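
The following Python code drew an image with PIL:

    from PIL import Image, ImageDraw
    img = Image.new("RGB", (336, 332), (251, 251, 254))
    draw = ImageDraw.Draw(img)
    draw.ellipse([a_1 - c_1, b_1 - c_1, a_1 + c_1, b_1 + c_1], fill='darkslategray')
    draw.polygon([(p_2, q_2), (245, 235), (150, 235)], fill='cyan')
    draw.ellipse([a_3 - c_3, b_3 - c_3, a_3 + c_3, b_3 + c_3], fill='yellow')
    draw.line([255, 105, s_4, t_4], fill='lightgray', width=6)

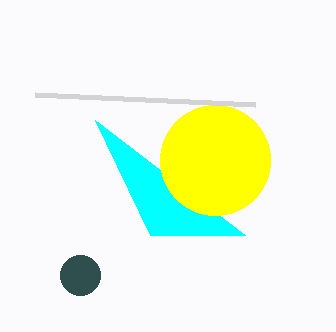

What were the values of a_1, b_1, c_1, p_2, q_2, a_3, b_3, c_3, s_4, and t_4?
a_1 = 80
b_1 = 275
c_1 = 20
p_2 = 95
q_2 = 120
a_3 = 215
b_3 = 160
c_3 = 55
s_4 = 35
t_4 = 95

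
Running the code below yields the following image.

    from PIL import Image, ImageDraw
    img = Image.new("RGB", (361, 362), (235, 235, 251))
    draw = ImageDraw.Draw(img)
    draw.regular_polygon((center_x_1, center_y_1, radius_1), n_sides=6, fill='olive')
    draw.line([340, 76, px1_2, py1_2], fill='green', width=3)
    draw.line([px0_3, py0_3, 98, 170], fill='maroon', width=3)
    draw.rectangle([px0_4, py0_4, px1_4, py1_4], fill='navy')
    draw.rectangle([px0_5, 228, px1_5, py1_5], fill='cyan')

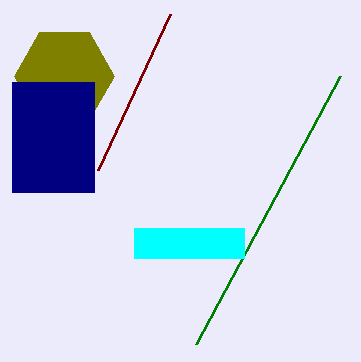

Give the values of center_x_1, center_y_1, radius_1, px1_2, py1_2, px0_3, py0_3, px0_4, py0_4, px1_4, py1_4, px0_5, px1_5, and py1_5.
center_x_1 = 64, center_y_1 = 76, radius_1 = 50, px1_2 = 196, py1_2 = 344, px0_3 = 170, py0_3 = 14, px0_4 = 12, py0_4 = 82, px1_4 = 94, py1_4 = 192, px0_5 = 134, px1_5 = 244, py1_5 = 258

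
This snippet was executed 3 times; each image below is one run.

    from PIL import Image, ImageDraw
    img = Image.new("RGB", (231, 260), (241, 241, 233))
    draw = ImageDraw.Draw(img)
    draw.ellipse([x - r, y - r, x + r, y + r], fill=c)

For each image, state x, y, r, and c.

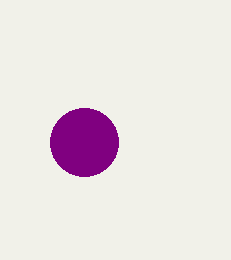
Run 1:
x = 84, y = 142, r = 34, c = 'purple'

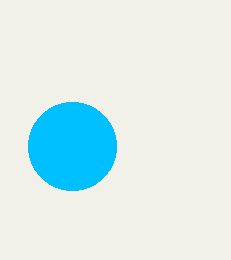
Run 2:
x = 72
y = 146
r = 44
c = 'deepskyblue'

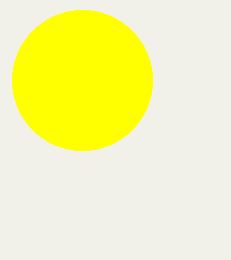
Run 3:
x = 82, y = 80, r = 70, c = 'yellow'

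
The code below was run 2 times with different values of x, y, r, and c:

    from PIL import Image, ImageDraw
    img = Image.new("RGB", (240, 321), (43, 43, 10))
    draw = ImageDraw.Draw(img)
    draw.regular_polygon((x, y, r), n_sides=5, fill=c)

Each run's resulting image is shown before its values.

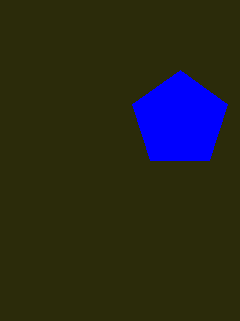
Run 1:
x = 180, y = 120, r = 50, c = 'blue'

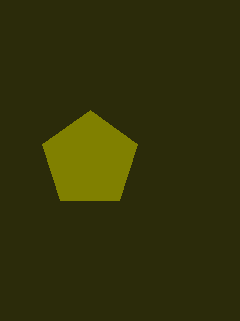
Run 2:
x = 90; y = 160; r = 50; c = 'olive'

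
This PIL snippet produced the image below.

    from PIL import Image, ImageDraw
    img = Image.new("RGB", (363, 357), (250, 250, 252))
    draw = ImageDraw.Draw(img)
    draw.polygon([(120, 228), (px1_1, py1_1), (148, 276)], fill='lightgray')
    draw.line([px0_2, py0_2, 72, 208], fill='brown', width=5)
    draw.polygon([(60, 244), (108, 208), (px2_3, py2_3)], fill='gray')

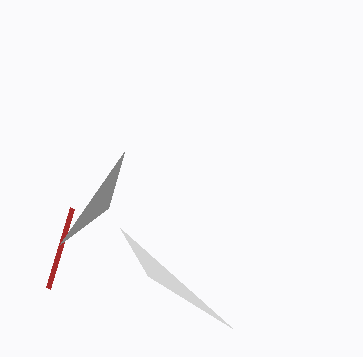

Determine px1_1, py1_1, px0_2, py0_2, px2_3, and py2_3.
px1_1 = 232
py1_1 = 328
px0_2 = 48
py0_2 = 288
px2_3 = 124
py2_3 = 152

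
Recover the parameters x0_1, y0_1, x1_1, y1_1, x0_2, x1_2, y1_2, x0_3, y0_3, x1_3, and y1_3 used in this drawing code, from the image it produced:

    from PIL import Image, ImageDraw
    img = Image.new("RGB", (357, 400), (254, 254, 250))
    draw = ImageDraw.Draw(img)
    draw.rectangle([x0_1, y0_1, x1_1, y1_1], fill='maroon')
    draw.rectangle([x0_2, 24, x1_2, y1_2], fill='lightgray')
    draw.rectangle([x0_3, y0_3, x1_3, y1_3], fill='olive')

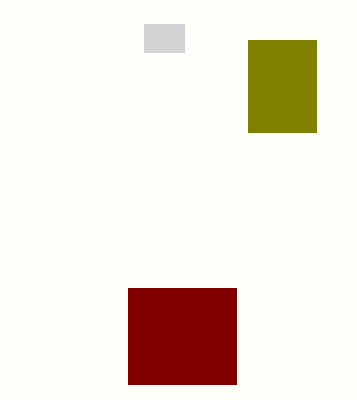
x0_1 = 128; y0_1 = 288; x1_1 = 236; y1_1 = 384; x0_2 = 144; x1_2 = 184; y1_2 = 52; x0_3 = 248; y0_3 = 40; x1_3 = 316; y1_3 = 132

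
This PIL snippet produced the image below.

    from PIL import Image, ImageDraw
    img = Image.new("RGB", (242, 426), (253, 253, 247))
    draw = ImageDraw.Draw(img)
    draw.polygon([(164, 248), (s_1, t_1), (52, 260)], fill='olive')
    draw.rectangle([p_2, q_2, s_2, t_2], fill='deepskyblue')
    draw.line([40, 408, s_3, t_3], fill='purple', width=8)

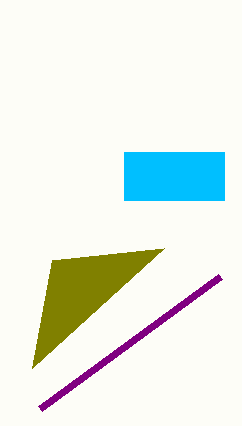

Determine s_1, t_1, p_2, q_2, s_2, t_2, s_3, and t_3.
s_1 = 32
t_1 = 368
p_2 = 124
q_2 = 152
s_2 = 224
t_2 = 200
s_3 = 220
t_3 = 276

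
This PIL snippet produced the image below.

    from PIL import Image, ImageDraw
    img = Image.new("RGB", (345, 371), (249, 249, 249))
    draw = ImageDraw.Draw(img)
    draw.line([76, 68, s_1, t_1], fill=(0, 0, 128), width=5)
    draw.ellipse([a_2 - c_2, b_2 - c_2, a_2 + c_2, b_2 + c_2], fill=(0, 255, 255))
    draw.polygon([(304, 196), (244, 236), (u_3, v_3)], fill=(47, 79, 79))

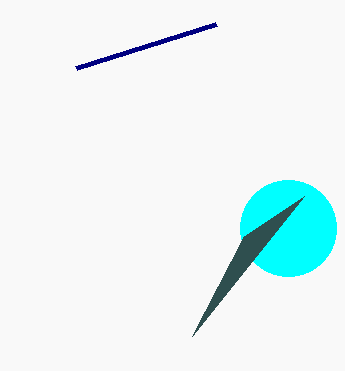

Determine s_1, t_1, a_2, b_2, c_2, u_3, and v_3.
s_1 = 216
t_1 = 24
a_2 = 288
b_2 = 228
c_2 = 48
u_3 = 192
v_3 = 336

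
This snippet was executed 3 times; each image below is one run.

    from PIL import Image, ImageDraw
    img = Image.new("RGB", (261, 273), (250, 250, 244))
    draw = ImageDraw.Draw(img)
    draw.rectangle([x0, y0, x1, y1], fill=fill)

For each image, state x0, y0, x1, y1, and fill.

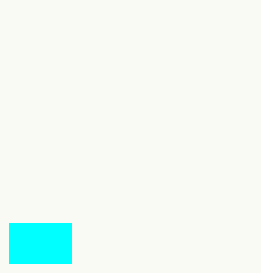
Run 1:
x0 = 9, y0 = 223, x1 = 71, y1 = 263, fill = 'cyan'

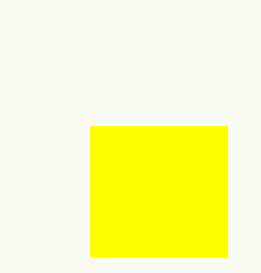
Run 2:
x0 = 90; y0 = 126; x1 = 227; y1 = 256; fill = 'yellow'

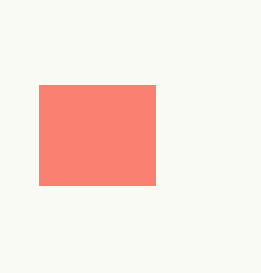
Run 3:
x0 = 39, y0 = 85, x1 = 155, y1 = 185, fill = 'salmon'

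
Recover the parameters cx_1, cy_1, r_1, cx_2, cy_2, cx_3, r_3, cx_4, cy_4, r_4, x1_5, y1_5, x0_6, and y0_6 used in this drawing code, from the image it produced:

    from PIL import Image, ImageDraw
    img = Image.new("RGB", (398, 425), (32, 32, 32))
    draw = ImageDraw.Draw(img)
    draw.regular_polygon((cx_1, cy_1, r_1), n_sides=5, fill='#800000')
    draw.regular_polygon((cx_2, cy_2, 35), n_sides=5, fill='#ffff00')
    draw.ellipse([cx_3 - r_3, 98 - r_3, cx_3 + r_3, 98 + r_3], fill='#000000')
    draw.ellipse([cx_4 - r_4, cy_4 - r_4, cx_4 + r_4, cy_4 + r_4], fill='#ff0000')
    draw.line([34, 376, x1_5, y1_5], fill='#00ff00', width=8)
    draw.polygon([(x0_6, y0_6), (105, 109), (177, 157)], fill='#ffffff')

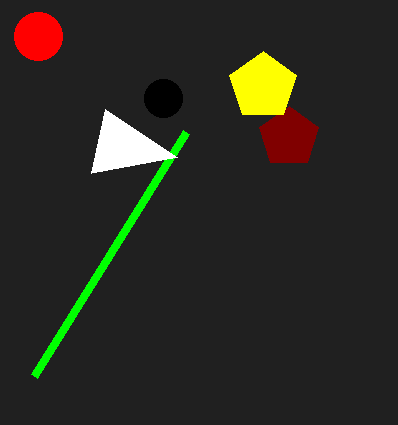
cx_1 = 289, cy_1 = 137, r_1 = 31, cx_2 = 263, cy_2 = 86, cx_3 = 163, r_3 = 19, cx_4 = 38, cy_4 = 36, r_4 = 24, x1_5 = 186, y1_5 = 132, x0_6 = 91, y0_6 = 173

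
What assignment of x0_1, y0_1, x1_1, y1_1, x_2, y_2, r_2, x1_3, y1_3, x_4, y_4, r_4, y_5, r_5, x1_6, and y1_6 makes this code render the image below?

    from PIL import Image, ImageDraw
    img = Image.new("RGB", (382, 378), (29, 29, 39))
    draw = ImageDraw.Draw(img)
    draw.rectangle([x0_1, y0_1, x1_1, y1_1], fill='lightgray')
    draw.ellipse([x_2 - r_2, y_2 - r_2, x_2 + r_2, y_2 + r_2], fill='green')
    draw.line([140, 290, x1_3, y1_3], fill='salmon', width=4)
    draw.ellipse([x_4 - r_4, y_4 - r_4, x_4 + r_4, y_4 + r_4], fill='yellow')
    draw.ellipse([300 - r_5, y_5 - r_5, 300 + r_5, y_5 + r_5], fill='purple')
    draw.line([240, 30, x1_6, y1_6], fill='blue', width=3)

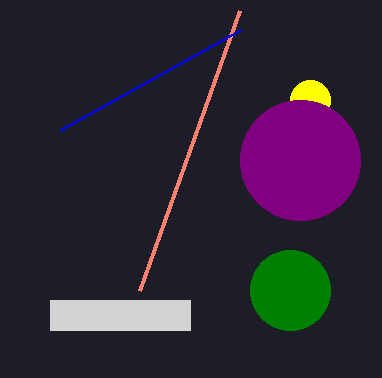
x0_1 = 50; y0_1 = 300; x1_1 = 190; y1_1 = 330; x_2 = 290; y_2 = 290; r_2 = 40; x1_3 = 240; y1_3 = 10; x_4 = 310; y_4 = 100; r_4 = 20; y_5 = 160; r_5 = 60; x1_6 = 60; y1_6 = 130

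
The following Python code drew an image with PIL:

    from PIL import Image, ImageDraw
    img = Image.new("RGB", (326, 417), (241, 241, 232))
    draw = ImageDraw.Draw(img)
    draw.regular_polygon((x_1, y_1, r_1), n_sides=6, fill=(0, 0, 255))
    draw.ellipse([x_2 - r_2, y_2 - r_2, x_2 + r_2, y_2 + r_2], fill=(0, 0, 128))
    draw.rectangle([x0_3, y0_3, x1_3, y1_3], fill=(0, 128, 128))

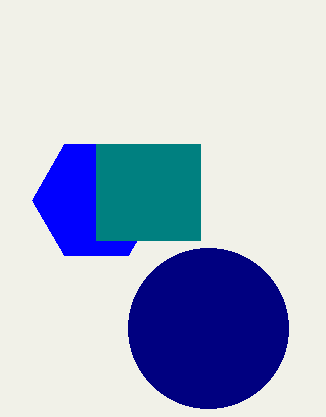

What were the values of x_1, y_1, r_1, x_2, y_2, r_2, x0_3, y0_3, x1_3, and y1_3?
x_1 = 96, y_1 = 200, r_1 = 64, x_2 = 208, y_2 = 328, r_2 = 80, x0_3 = 96, y0_3 = 144, x1_3 = 200, y1_3 = 240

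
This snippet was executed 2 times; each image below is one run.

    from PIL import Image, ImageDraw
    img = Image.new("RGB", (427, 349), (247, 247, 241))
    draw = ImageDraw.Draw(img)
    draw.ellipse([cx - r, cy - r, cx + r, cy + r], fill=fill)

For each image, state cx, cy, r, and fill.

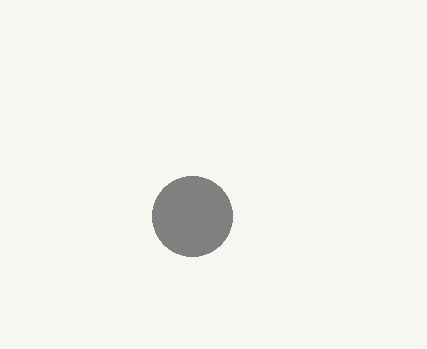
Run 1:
cx = 192, cy = 216, r = 40, fill = 'gray'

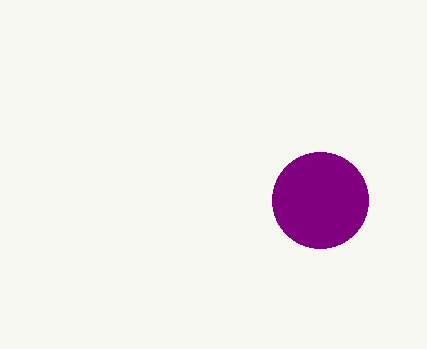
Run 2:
cx = 320
cy = 200
r = 48
fill = 'purple'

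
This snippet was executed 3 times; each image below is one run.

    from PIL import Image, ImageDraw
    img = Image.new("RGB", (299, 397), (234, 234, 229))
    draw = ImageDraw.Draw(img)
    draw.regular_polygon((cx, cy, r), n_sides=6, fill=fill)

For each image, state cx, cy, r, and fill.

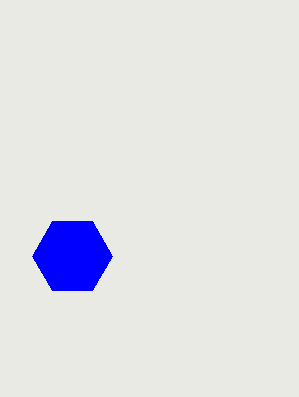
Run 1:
cx = 72, cy = 256, r = 40, fill = 'blue'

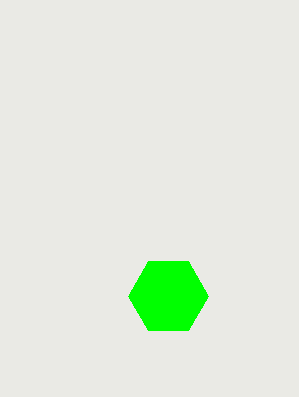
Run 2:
cx = 168; cy = 296; r = 40; fill = 'lime'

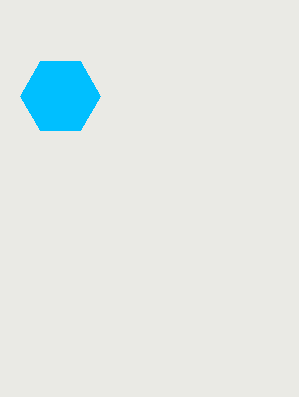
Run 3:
cx = 60, cy = 96, r = 40, fill = 'deepskyblue'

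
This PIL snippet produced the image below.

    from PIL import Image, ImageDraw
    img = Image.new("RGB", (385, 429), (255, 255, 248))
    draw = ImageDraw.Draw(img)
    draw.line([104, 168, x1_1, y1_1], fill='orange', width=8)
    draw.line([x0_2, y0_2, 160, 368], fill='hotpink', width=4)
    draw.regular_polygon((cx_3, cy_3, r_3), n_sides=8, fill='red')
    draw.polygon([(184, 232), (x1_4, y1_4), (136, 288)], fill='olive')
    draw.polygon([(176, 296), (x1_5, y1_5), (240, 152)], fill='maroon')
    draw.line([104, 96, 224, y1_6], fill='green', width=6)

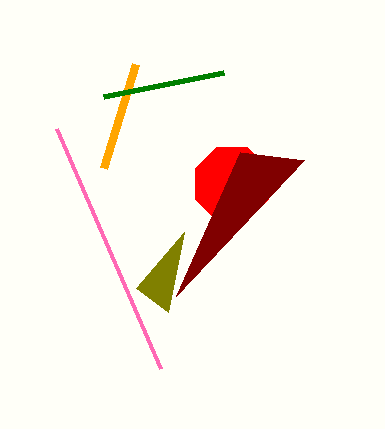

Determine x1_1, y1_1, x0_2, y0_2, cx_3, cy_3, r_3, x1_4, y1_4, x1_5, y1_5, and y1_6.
x1_1 = 136
y1_1 = 64
x0_2 = 56
y0_2 = 128
cx_3 = 232
cy_3 = 184
r_3 = 40
x1_4 = 168
y1_4 = 312
x1_5 = 304
y1_5 = 160
y1_6 = 72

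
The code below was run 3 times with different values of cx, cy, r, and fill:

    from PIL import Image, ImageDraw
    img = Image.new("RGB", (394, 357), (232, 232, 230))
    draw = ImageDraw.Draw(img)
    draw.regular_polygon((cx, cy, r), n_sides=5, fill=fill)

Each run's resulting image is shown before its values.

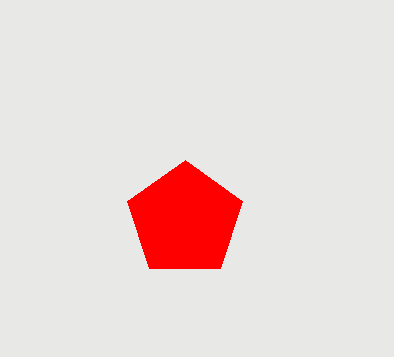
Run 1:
cx = 185, cy = 220, r = 60, fill = 'red'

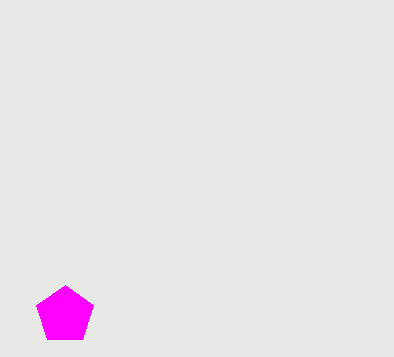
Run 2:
cx = 65, cy = 315, r = 30, fill = 'magenta'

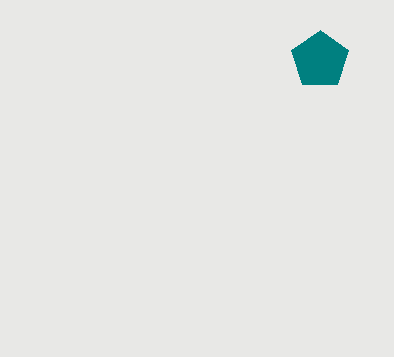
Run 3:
cx = 320, cy = 60, r = 30, fill = 'teal'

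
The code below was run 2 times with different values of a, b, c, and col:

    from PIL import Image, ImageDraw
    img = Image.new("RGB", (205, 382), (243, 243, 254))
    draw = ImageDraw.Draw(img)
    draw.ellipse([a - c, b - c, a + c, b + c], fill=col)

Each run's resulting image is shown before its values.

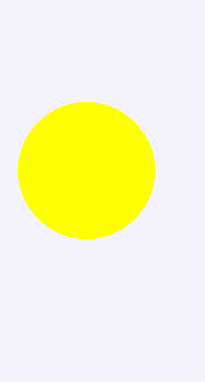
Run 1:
a = 86, b = 170, c = 68, col = 'yellow'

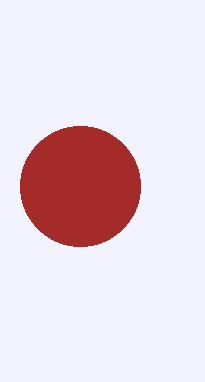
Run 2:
a = 80; b = 186; c = 60; col = 'brown'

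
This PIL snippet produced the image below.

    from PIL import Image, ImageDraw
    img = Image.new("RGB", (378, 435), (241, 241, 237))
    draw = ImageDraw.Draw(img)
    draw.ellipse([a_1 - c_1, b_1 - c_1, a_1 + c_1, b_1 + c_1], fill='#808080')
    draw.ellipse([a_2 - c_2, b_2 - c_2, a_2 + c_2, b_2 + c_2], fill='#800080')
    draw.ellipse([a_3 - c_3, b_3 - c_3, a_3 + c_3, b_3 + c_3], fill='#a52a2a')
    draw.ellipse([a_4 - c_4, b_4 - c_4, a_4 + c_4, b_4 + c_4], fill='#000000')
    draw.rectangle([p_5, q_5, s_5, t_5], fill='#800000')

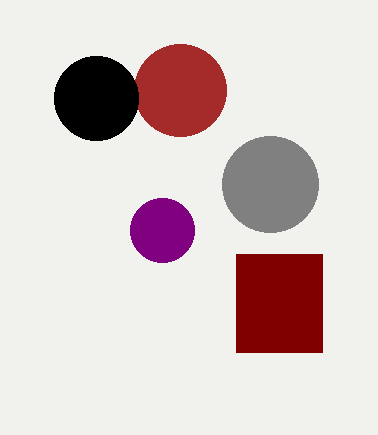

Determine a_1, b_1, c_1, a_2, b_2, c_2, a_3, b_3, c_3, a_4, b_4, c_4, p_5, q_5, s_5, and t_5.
a_1 = 270; b_1 = 184; c_1 = 48; a_2 = 162; b_2 = 230; c_2 = 32; a_3 = 180; b_3 = 90; c_3 = 46; a_4 = 96; b_4 = 98; c_4 = 42; p_5 = 236; q_5 = 254; s_5 = 322; t_5 = 352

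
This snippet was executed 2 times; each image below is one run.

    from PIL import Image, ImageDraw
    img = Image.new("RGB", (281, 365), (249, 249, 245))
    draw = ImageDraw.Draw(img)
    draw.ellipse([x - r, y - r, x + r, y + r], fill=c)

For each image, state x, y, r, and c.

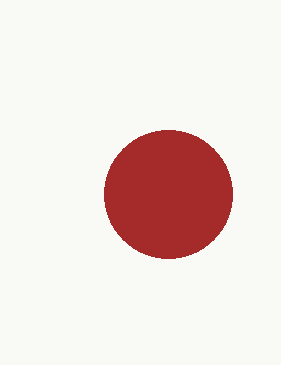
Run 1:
x = 168
y = 194
r = 64
c = 'brown'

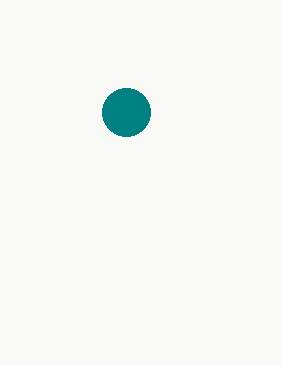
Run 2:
x = 126, y = 112, r = 24, c = 'teal'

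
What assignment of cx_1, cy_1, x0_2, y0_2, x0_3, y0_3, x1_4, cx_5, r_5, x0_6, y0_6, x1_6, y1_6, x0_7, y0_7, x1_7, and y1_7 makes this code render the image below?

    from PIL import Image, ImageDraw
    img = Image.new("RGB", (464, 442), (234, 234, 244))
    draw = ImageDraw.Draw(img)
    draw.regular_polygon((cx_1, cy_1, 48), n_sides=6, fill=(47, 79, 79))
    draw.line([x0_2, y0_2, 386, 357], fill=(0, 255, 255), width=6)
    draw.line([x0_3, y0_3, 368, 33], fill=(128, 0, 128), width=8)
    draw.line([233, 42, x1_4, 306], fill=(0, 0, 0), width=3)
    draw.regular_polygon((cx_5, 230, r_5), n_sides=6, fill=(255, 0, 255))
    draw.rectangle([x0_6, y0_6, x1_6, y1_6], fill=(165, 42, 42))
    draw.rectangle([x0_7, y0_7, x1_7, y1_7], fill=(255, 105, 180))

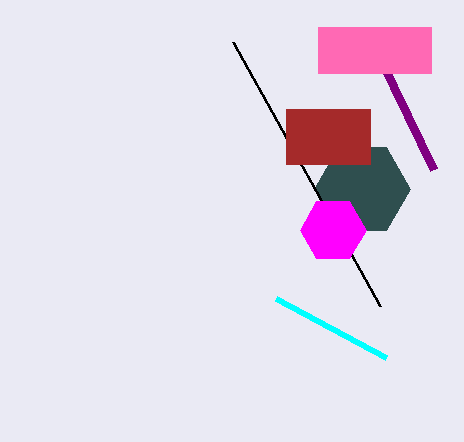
cx_1 = 362
cy_1 = 189
x0_2 = 276
y0_2 = 298
x0_3 = 434
y0_3 = 170
x1_4 = 380
cx_5 = 333
r_5 = 33
x0_6 = 286
y0_6 = 109
x1_6 = 370
y1_6 = 164
x0_7 = 318
y0_7 = 27
x1_7 = 431
y1_7 = 73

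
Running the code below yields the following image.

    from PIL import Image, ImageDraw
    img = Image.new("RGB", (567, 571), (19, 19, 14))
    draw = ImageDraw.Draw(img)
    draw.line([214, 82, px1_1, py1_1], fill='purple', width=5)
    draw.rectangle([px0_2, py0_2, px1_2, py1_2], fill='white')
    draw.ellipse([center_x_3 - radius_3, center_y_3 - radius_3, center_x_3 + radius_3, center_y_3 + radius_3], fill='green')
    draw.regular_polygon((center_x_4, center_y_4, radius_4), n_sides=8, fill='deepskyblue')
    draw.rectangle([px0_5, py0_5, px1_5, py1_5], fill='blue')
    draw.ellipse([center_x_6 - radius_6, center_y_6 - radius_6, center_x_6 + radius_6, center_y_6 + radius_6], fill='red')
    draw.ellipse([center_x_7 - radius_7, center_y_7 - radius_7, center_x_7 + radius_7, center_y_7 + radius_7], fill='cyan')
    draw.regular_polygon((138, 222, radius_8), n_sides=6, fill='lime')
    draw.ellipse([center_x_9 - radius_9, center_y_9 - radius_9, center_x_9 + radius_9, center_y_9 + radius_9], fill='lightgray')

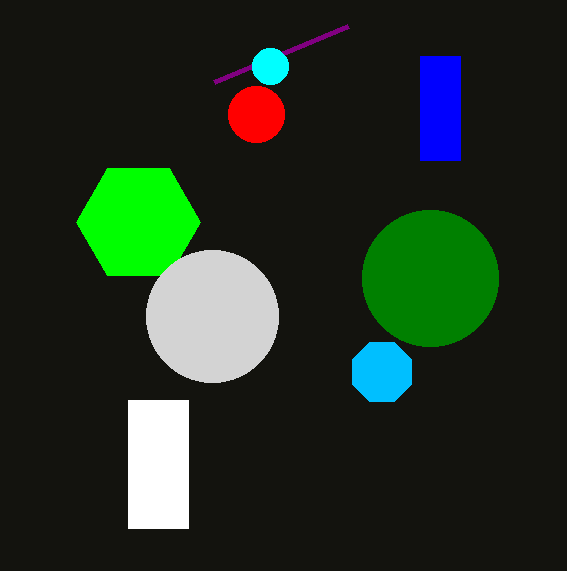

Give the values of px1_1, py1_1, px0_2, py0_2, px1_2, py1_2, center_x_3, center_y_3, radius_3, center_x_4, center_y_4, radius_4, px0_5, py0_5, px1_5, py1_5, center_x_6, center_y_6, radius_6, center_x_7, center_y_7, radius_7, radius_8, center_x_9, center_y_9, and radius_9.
px1_1 = 348
py1_1 = 26
px0_2 = 128
py0_2 = 400
px1_2 = 188
py1_2 = 528
center_x_3 = 430
center_y_3 = 278
radius_3 = 68
center_x_4 = 382
center_y_4 = 372
radius_4 = 32
px0_5 = 420
py0_5 = 56
px1_5 = 460
py1_5 = 160
center_x_6 = 256
center_y_6 = 114
radius_6 = 28
center_x_7 = 270
center_y_7 = 66
radius_7 = 18
radius_8 = 62
center_x_9 = 212
center_y_9 = 316
radius_9 = 66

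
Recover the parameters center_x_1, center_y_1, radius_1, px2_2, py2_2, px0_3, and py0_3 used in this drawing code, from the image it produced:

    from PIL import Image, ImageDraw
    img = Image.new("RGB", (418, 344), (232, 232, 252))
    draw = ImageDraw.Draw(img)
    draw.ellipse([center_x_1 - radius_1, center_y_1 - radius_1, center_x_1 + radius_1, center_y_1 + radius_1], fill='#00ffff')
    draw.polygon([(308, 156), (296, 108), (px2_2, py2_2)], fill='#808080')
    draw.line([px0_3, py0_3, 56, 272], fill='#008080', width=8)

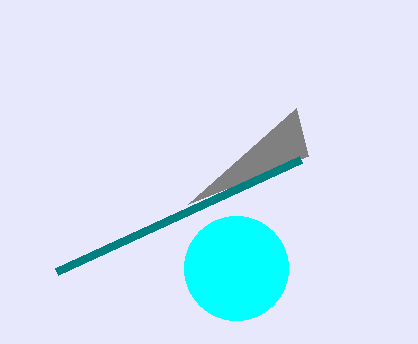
center_x_1 = 236, center_y_1 = 268, radius_1 = 52, px2_2 = 188, py2_2 = 204, px0_3 = 300, py0_3 = 160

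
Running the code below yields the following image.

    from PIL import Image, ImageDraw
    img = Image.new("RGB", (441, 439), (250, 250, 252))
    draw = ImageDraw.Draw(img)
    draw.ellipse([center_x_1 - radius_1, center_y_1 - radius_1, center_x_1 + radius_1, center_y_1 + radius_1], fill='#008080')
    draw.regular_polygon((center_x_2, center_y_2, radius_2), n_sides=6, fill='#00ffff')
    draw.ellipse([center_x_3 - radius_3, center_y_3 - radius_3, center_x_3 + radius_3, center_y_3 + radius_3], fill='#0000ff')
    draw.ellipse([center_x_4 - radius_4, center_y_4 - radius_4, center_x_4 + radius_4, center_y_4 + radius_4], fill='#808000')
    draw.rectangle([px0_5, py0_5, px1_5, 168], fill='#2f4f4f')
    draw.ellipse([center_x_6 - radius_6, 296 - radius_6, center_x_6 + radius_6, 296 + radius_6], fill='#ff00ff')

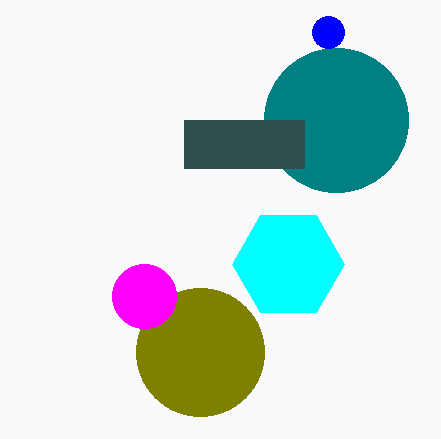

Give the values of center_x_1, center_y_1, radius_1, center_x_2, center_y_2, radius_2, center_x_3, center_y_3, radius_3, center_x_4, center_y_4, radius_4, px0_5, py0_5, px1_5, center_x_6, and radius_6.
center_x_1 = 336; center_y_1 = 120; radius_1 = 72; center_x_2 = 288; center_y_2 = 264; radius_2 = 56; center_x_3 = 328; center_y_3 = 32; radius_3 = 16; center_x_4 = 200; center_y_4 = 352; radius_4 = 64; px0_5 = 184; py0_5 = 120; px1_5 = 304; center_x_6 = 144; radius_6 = 32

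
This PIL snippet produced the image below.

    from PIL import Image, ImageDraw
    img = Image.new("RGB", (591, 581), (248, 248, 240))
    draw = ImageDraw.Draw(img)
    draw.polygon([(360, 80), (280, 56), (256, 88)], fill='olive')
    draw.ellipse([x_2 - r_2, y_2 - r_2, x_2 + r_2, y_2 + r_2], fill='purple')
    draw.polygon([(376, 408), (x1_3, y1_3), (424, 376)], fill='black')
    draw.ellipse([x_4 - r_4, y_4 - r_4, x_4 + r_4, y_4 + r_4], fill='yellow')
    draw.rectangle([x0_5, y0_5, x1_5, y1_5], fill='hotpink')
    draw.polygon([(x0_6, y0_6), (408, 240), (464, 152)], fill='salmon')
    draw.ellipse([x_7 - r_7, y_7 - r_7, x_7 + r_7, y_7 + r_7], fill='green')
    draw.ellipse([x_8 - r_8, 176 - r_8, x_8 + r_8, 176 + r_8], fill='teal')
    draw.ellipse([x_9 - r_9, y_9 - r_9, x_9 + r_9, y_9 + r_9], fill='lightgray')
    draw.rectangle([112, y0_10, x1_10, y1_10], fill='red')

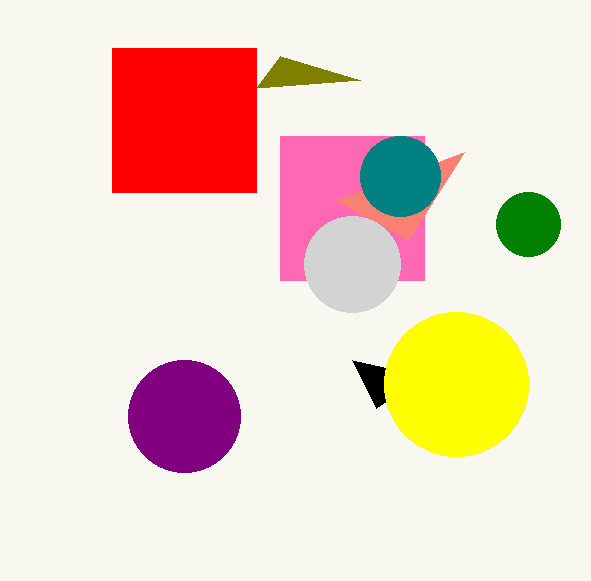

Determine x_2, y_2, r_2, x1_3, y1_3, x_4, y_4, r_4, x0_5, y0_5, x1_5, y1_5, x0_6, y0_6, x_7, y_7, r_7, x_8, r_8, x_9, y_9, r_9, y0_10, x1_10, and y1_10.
x_2 = 184
y_2 = 416
r_2 = 56
x1_3 = 352
y1_3 = 360
x_4 = 456
y_4 = 384
r_4 = 72
x0_5 = 280
y0_5 = 136
x1_5 = 424
y1_5 = 280
x0_6 = 336
y0_6 = 200
x_7 = 528
y_7 = 224
r_7 = 32
x_8 = 400
r_8 = 40
x_9 = 352
y_9 = 264
r_9 = 48
y0_10 = 48
x1_10 = 256
y1_10 = 192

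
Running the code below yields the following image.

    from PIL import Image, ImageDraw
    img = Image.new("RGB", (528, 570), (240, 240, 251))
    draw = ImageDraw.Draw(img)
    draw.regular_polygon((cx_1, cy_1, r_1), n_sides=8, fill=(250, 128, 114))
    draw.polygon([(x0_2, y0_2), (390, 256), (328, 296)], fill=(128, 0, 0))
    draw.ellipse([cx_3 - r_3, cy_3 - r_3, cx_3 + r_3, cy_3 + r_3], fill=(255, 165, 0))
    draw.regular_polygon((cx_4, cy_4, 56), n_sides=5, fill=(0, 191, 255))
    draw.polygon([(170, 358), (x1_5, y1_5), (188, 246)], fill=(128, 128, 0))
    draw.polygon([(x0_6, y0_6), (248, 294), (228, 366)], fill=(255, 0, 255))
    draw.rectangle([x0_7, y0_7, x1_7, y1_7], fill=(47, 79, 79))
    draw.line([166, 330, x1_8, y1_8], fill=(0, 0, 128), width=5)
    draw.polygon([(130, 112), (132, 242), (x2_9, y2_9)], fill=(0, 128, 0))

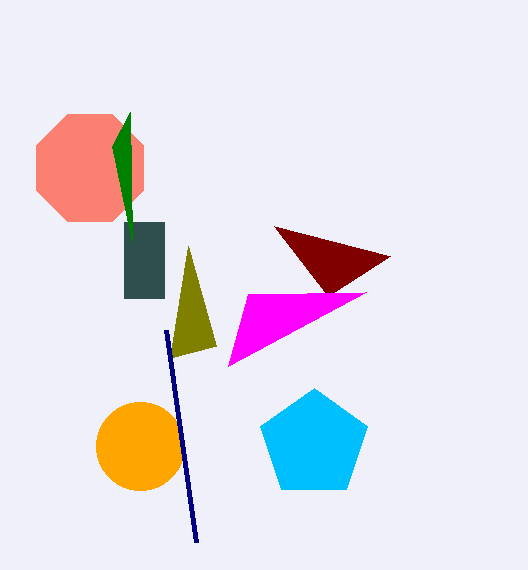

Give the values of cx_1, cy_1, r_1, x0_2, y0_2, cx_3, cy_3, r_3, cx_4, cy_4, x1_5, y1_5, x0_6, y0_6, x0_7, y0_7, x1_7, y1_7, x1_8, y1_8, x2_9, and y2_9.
cx_1 = 90, cy_1 = 168, r_1 = 58, x0_2 = 274, y0_2 = 226, cx_3 = 140, cy_3 = 446, r_3 = 44, cx_4 = 314, cy_4 = 444, x1_5 = 216, y1_5 = 346, x0_6 = 366, y0_6 = 292, x0_7 = 124, y0_7 = 222, x1_7 = 164, y1_7 = 298, x1_8 = 196, y1_8 = 542, x2_9 = 112, y2_9 = 146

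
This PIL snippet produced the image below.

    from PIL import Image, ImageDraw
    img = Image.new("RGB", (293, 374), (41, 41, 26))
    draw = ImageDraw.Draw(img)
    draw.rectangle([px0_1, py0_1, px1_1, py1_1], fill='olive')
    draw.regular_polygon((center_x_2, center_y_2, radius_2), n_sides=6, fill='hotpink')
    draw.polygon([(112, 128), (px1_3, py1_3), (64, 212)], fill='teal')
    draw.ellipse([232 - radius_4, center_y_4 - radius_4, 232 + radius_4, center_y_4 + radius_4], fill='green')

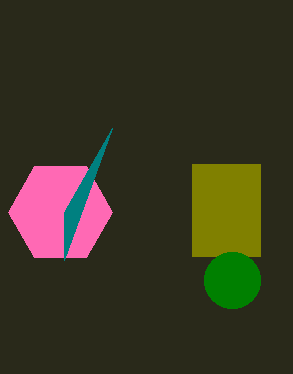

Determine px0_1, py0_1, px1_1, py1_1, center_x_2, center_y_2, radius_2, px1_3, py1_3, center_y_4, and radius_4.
px0_1 = 192; py0_1 = 164; px1_1 = 260; py1_1 = 256; center_x_2 = 60; center_y_2 = 212; radius_2 = 52; px1_3 = 64; py1_3 = 260; center_y_4 = 280; radius_4 = 28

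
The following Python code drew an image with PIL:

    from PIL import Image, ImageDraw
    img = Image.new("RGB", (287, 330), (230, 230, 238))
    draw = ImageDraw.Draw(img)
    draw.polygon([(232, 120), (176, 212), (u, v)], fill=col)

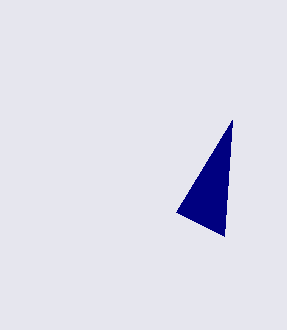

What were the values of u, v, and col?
u = 224, v = 236, col = 'navy'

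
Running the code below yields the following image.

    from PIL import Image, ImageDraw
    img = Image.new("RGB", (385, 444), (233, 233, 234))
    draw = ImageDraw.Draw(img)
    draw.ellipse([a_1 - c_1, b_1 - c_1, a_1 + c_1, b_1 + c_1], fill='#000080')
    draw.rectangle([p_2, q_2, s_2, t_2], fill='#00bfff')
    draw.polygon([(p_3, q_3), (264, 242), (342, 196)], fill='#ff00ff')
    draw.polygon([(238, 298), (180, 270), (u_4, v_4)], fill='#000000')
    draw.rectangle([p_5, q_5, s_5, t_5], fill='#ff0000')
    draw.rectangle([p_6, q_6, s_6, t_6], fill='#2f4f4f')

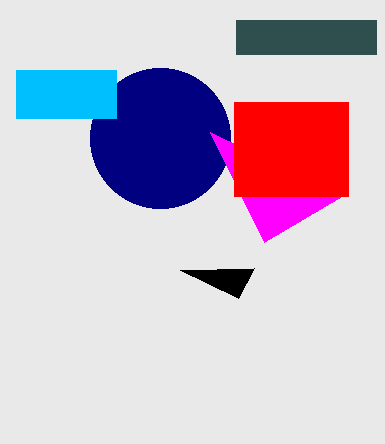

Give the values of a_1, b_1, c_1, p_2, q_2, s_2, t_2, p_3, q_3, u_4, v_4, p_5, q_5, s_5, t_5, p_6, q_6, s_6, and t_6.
a_1 = 160, b_1 = 138, c_1 = 70, p_2 = 16, q_2 = 70, s_2 = 116, t_2 = 118, p_3 = 210, q_3 = 132, u_4 = 254, v_4 = 268, p_5 = 234, q_5 = 102, s_5 = 348, t_5 = 196, p_6 = 236, q_6 = 20, s_6 = 376, t_6 = 54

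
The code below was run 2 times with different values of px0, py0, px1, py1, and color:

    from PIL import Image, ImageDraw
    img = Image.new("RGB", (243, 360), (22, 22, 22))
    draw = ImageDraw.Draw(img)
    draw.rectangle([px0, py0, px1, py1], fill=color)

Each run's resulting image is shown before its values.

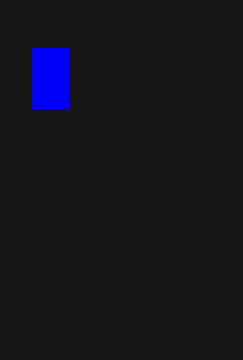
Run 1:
px0 = 32; py0 = 48; px1 = 68; py1 = 108; color = 'blue'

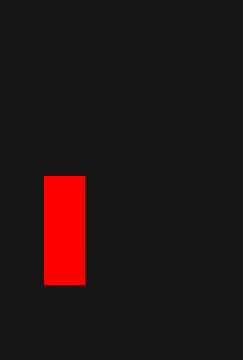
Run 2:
px0 = 44, py0 = 176, px1 = 84, py1 = 284, color = 'red'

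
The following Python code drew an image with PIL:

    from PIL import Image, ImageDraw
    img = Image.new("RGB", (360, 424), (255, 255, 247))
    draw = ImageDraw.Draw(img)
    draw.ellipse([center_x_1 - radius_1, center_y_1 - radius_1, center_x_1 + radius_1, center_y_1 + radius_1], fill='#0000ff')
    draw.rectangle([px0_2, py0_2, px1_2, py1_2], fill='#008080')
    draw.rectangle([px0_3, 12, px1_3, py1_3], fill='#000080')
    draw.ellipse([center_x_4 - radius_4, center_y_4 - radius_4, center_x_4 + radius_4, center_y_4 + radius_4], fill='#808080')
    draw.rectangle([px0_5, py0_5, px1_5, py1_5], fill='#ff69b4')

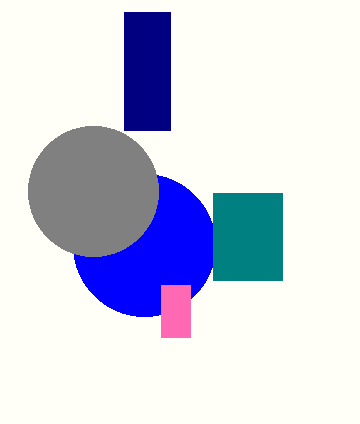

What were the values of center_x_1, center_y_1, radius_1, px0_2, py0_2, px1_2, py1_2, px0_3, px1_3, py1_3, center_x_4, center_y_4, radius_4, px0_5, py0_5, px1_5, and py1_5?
center_x_1 = 144, center_y_1 = 245, radius_1 = 71, px0_2 = 213, py0_2 = 193, px1_2 = 282, py1_2 = 280, px0_3 = 124, px1_3 = 170, py1_3 = 130, center_x_4 = 93, center_y_4 = 191, radius_4 = 65, px0_5 = 161, py0_5 = 285, px1_5 = 190, py1_5 = 337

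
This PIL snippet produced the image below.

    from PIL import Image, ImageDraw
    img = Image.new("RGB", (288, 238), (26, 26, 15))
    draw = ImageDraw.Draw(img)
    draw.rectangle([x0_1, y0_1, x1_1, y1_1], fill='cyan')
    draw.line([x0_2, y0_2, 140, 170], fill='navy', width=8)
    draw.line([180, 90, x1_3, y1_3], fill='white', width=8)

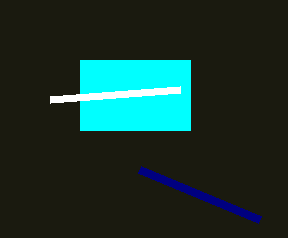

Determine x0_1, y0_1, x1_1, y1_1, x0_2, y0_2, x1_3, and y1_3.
x0_1 = 80, y0_1 = 60, x1_1 = 190, y1_1 = 130, x0_2 = 260, y0_2 = 220, x1_3 = 50, y1_3 = 100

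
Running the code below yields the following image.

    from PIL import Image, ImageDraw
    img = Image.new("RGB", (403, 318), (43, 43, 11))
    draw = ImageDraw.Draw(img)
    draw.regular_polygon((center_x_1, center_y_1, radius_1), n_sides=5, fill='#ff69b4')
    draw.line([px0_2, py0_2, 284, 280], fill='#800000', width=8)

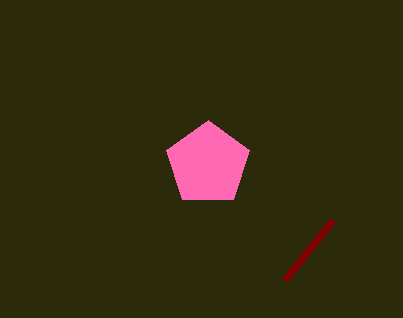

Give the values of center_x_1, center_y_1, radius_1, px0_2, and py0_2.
center_x_1 = 208; center_y_1 = 164; radius_1 = 44; px0_2 = 332; py0_2 = 220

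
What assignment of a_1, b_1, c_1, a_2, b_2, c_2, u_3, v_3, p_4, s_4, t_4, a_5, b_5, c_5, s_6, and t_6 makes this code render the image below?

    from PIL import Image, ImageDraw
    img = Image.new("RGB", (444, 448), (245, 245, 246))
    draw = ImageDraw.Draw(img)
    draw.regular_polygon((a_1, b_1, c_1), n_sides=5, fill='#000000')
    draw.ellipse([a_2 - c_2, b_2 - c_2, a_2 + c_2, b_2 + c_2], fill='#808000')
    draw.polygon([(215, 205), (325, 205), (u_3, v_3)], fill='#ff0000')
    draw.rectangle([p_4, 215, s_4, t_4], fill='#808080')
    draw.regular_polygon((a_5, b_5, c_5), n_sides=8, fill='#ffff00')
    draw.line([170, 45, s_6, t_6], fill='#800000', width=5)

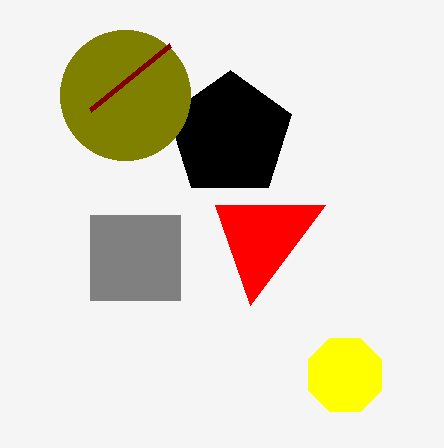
a_1 = 230
b_1 = 135
c_1 = 65
a_2 = 125
b_2 = 95
c_2 = 65
u_3 = 250
v_3 = 305
p_4 = 90
s_4 = 180
t_4 = 300
a_5 = 345
b_5 = 375
c_5 = 40
s_6 = 90
t_6 = 110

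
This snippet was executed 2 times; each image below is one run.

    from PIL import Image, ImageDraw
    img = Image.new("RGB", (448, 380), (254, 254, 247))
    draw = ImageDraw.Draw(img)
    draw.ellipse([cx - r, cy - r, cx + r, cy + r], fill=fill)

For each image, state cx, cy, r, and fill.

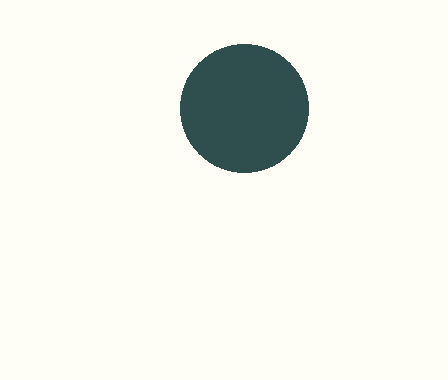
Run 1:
cx = 244; cy = 108; r = 64; fill = 'darkslategray'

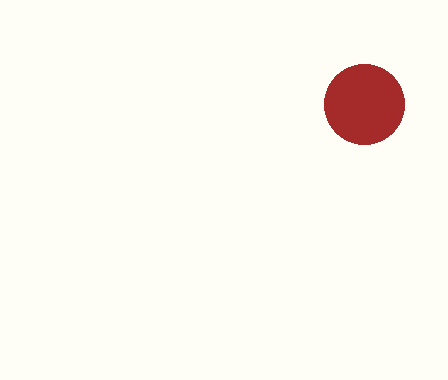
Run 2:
cx = 364, cy = 104, r = 40, fill = 'brown'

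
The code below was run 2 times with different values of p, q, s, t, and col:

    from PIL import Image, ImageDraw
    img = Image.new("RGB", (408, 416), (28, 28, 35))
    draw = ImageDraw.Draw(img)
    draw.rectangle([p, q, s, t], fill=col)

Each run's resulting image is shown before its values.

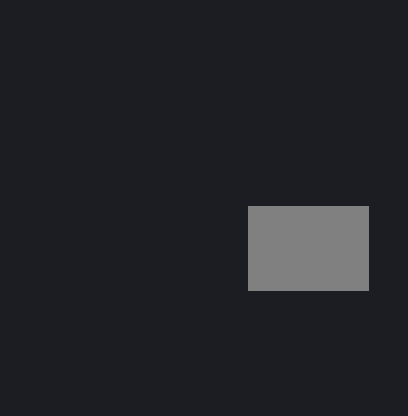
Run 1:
p = 248
q = 206
s = 368
t = 290
col = 'gray'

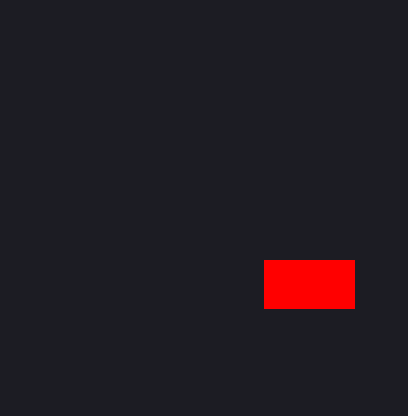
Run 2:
p = 264, q = 260, s = 354, t = 308, col = 'red'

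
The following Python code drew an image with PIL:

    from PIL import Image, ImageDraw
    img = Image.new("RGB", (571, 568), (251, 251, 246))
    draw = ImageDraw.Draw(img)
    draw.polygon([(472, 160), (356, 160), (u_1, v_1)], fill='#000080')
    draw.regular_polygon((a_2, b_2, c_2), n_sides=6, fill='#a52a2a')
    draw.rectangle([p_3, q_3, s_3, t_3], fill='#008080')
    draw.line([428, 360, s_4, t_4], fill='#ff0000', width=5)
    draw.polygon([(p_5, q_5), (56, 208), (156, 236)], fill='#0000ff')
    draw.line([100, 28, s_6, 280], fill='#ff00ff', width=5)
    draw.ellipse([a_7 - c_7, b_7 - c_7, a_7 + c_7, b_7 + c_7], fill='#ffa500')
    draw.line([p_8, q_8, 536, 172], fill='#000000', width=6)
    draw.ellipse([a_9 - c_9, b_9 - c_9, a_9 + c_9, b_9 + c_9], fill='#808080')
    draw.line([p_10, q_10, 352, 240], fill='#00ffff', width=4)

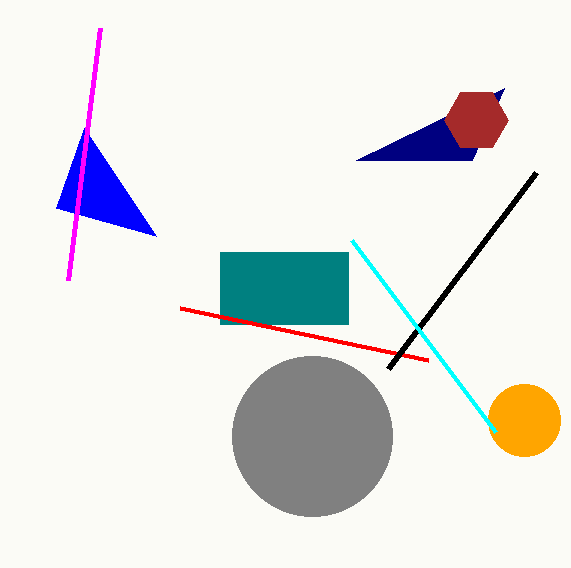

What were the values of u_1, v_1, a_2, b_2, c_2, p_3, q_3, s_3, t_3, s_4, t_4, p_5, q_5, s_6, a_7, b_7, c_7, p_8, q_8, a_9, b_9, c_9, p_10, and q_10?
u_1 = 504; v_1 = 88; a_2 = 476; b_2 = 120; c_2 = 32; p_3 = 220; q_3 = 252; s_3 = 348; t_3 = 324; s_4 = 180; t_4 = 308; p_5 = 84; q_5 = 128; s_6 = 68; a_7 = 524; b_7 = 420; c_7 = 36; p_8 = 388; q_8 = 368; a_9 = 312; b_9 = 436; c_9 = 80; p_10 = 496; q_10 = 432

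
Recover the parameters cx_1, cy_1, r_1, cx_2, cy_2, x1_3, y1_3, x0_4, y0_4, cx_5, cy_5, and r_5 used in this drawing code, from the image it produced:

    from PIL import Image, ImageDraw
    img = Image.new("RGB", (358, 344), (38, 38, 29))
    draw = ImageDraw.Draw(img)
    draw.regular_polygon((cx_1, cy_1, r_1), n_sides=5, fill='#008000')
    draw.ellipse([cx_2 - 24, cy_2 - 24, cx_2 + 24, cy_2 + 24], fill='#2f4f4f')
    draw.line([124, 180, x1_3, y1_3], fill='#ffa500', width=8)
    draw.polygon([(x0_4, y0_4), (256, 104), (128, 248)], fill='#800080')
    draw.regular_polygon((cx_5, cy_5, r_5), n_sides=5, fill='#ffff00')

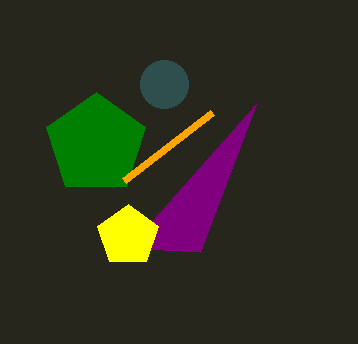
cx_1 = 96, cy_1 = 144, r_1 = 52, cx_2 = 164, cy_2 = 84, x1_3 = 212, y1_3 = 112, x0_4 = 200, y0_4 = 252, cx_5 = 128, cy_5 = 236, r_5 = 32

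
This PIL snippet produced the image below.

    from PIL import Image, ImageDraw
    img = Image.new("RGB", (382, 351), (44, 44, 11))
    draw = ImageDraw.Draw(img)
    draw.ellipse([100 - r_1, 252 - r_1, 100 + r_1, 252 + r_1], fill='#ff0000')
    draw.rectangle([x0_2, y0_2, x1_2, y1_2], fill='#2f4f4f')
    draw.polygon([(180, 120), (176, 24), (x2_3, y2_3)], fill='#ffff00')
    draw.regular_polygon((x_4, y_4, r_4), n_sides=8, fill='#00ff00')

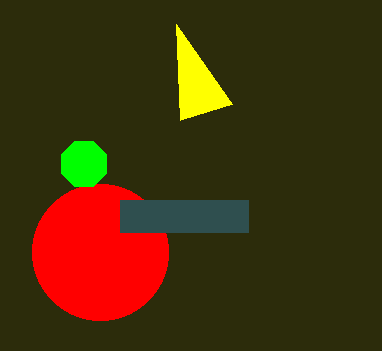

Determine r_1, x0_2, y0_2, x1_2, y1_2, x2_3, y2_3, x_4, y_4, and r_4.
r_1 = 68, x0_2 = 120, y0_2 = 200, x1_2 = 248, y1_2 = 232, x2_3 = 232, y2_3 = 104, x_4 = 84, y_4 = 164, r_4 = 24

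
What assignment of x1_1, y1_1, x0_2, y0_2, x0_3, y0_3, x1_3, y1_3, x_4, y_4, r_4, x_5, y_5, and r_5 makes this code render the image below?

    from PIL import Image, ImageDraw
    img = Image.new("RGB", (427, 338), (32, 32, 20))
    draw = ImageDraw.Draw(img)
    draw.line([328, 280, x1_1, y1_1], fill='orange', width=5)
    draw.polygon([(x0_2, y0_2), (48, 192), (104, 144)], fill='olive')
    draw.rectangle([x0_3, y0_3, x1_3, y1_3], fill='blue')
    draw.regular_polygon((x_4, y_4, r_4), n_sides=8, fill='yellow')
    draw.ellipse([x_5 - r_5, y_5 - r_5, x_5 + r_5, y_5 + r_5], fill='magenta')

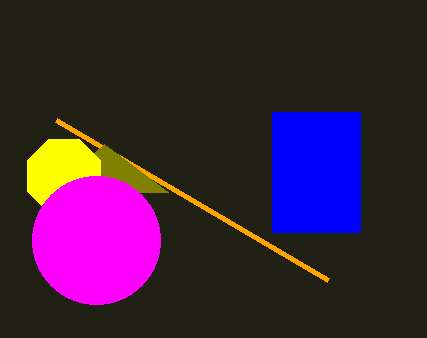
x1_1 = 56, y1_1 = 120, x0_2 = 168, y0_2 = 192, x0_3 = 272, y0_3 = 112, x1_3 = 360, y1_3 = 232, x_4 = 64, y_4 = 176, r_4 = 40, x_5 = 96, y_5 = 240, r_5 = 64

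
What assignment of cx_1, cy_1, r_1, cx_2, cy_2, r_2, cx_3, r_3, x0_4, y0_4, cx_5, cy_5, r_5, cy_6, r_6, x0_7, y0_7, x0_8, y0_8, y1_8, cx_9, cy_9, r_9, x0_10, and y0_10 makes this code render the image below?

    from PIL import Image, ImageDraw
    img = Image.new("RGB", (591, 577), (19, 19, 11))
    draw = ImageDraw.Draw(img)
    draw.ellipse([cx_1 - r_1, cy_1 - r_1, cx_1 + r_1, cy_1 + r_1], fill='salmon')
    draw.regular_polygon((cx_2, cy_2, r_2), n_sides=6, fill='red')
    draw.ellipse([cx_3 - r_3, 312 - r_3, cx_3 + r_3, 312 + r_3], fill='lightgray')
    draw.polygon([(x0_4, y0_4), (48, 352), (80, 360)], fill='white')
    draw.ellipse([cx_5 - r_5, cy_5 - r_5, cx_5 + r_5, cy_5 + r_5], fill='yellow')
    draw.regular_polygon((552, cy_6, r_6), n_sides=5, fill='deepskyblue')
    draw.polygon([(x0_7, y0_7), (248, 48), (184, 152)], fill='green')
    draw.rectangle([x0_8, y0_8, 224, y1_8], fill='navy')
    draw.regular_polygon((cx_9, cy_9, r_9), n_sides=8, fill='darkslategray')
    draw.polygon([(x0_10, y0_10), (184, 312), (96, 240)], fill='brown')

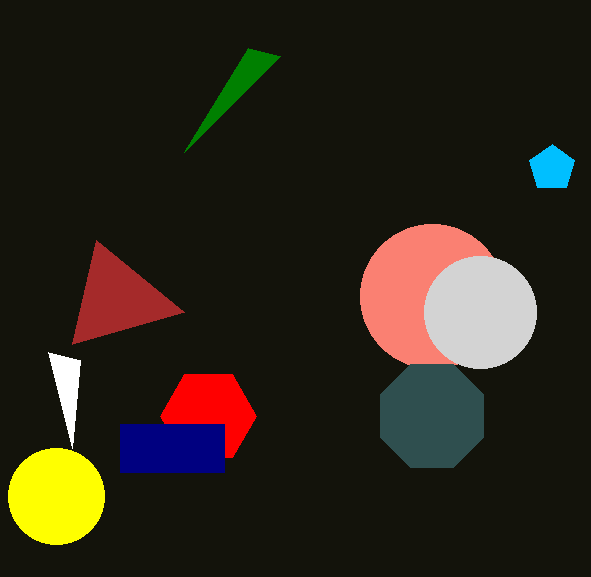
cx_1 = 432
cy_1 = 296
r_1 = 72
cx_2 = 208
cy_2 = 416
r_2 = 48
cx_3 = 480
r_3 = 56
x0_4 = 72
y0_4 = 448
cx_5 = 56
cy_5 = 496
r_5 = 48
cy_6 = 168
r_6 = 24
x0_7 = 280
y0_7 = 56
x0_8 = 120
y0_8 = 424
y1_8 = 472
cx_9 = 432
cy_9 = 416
r_9 = 56
x0_10 = 72
y0_10 = 344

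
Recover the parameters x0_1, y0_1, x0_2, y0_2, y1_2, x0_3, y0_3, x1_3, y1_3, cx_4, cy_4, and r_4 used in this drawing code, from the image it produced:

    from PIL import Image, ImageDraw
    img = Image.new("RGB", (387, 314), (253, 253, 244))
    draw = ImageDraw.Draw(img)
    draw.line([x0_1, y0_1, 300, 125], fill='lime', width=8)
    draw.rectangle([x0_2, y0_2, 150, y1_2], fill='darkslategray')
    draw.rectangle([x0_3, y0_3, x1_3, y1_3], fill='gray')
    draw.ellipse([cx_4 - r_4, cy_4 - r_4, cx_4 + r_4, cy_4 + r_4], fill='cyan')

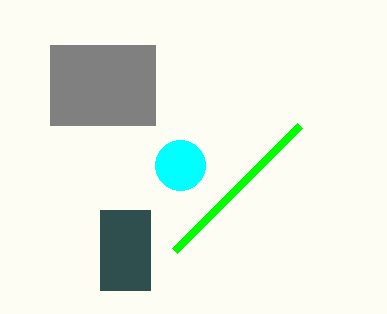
x0_1 = 175; y0_1 = 250; x0_2 = 100; y0_2 = 210; y1_2 = 290; x0_3 = 50; y0_3 = 45; x1_3 = 155; y1_3 = 125; cx_4 = 180; cy_4 = 165; r_4 = 25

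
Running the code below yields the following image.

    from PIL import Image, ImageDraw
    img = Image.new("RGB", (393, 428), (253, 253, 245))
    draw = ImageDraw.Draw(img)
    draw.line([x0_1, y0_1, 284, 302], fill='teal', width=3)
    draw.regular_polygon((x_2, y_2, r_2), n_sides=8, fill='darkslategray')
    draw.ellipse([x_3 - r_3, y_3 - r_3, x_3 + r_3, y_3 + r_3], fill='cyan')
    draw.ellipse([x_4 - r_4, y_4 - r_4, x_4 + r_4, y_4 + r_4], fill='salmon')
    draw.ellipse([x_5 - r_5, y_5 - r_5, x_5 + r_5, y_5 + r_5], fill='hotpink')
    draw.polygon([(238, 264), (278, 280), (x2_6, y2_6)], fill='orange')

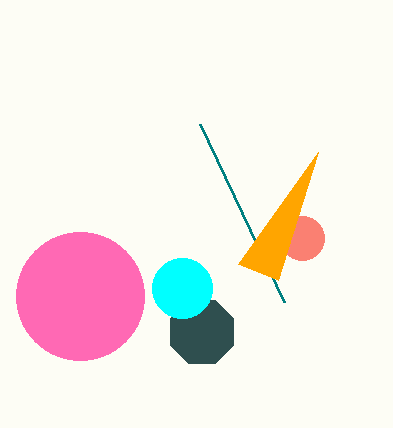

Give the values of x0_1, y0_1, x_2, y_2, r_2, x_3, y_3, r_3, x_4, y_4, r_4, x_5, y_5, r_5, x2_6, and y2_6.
x0_1 = 200; y0_1 = 124; x_2 = 202; y_2 = 332; r_2 = 34; x_3 = 182; y_3 = 288; r_3 = 30; x_4 = 302; y_4 = 238; r_4 = 22; x_5 = 80; y_5 = 296; r_5 = 64; x2_6 = 318; y2_6 = 152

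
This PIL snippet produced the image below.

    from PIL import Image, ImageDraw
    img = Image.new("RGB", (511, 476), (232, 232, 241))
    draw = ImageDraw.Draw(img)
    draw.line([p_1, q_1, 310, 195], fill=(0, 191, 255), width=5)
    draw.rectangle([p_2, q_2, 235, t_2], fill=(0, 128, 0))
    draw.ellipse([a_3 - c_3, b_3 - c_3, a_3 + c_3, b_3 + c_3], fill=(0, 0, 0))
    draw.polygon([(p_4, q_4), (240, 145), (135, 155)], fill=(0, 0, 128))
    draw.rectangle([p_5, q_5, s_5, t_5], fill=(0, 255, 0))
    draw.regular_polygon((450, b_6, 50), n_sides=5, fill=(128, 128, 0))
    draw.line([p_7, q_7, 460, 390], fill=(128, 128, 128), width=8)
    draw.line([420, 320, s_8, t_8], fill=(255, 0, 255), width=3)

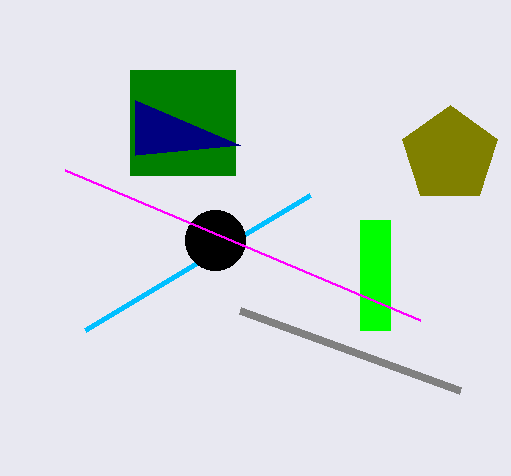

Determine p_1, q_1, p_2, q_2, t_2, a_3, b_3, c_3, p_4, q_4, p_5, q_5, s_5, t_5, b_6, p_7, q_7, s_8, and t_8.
p_1 = 85, q_1 = 330, p_2 = 130, q_2 = 70, t_2 = 175, a_3 = 215, b_3 = 240, c_3 = 30, p_4 = 135, q_4 = 100, p_5 = 360, q_5 = 220, s_5 = 390, t_5 = 330, b_6 = 155, p_7 = 240, q_7 = 310, s_8 = 65, t_8 = 170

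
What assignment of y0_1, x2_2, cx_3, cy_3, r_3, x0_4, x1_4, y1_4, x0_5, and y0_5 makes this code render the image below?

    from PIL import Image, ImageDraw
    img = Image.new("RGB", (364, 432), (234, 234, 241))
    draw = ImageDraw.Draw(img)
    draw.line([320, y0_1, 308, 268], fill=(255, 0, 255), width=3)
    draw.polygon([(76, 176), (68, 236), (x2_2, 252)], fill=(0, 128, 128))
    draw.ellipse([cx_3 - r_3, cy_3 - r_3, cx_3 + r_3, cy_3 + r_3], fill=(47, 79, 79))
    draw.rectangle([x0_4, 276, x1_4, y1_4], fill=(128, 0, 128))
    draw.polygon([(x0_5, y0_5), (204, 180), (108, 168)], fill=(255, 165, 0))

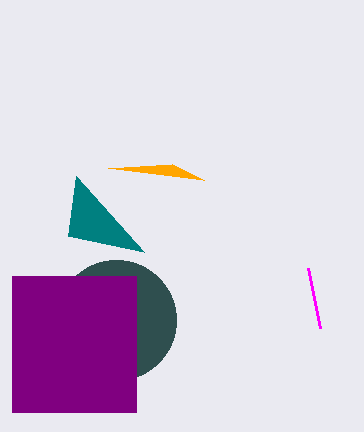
y0_1 = 328
x2_2 = 144
cx_3 = 116
cy_3 = 320
r_3 = 60
x0_4 = 12
x1_4 = 136
y1_4 = 412
x0_5 = 172
y0_5 = 164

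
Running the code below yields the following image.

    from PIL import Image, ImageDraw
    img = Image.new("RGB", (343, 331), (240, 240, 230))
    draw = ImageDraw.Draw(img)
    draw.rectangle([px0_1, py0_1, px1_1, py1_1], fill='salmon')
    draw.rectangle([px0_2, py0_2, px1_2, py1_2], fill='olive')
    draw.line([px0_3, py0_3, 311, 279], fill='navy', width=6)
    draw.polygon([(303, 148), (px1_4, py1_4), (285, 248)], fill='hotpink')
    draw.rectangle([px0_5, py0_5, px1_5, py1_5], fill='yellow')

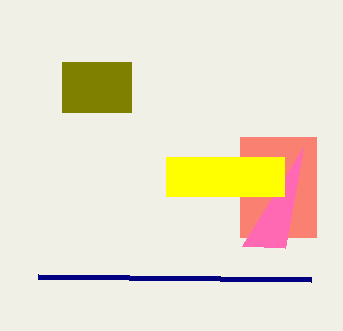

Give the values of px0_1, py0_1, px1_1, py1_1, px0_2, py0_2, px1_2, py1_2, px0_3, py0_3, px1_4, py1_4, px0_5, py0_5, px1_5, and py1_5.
px0_1 = 240
py0_1 = 137
px1_1 = 316
py1_1 = 237
px0_2 = 62
py0_2 = 62
px1_2 = 131
py1_2 = 112
px0_3 = 38
py0_3 = 276
px1_4 = 242
py1_4 = 246
px0_5 = 166
py0_5 = 157
px1_5 = 284
py1_5 = 196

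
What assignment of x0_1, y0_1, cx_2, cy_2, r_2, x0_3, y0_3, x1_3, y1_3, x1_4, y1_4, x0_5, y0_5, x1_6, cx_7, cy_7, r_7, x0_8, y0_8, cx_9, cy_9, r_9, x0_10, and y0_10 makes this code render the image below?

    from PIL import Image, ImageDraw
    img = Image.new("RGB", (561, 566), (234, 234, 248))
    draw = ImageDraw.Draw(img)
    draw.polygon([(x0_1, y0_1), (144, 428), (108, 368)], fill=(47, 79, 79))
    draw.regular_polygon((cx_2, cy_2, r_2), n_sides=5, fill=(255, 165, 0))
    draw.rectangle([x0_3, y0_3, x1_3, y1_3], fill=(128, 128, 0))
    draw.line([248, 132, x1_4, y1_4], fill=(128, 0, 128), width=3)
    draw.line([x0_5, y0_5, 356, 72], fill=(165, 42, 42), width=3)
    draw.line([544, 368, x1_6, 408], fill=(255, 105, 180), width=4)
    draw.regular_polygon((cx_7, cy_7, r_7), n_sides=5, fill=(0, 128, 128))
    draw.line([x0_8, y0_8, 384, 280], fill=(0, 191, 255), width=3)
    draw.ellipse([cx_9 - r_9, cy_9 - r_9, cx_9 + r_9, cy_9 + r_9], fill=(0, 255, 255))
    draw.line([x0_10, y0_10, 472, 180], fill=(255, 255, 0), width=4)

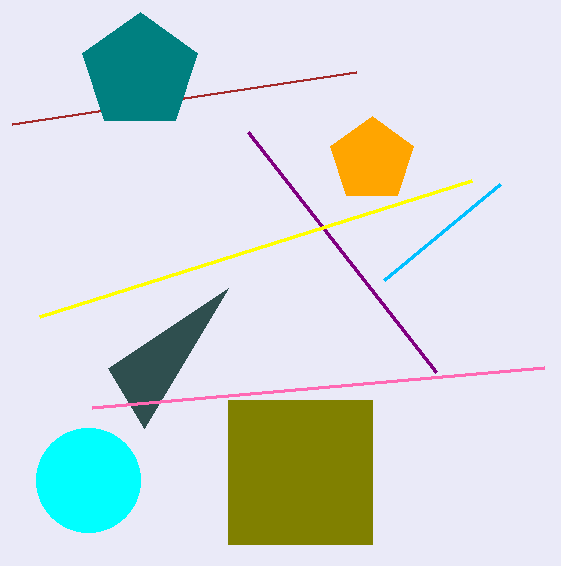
x0_1 = 228; y0_1 = 288; cx_2 = 372; cy_2 = 160; r_2 = 44; x0_3 = 228; y0_3 = 400; x1_3 = 372; y1_3 = 544; x1_4 = 436; y1_4 = 372; x0_5 = 12; y0_5 = 124; x1_6 = 92; cx_7 = 140; cy_7 = 72; r_7 = 60; x0_8 = 500; y0_8 = 184; cx_9 = 88; cy_9 = 480; r_9 = 52; x0_10 = 40; y0_10 = 316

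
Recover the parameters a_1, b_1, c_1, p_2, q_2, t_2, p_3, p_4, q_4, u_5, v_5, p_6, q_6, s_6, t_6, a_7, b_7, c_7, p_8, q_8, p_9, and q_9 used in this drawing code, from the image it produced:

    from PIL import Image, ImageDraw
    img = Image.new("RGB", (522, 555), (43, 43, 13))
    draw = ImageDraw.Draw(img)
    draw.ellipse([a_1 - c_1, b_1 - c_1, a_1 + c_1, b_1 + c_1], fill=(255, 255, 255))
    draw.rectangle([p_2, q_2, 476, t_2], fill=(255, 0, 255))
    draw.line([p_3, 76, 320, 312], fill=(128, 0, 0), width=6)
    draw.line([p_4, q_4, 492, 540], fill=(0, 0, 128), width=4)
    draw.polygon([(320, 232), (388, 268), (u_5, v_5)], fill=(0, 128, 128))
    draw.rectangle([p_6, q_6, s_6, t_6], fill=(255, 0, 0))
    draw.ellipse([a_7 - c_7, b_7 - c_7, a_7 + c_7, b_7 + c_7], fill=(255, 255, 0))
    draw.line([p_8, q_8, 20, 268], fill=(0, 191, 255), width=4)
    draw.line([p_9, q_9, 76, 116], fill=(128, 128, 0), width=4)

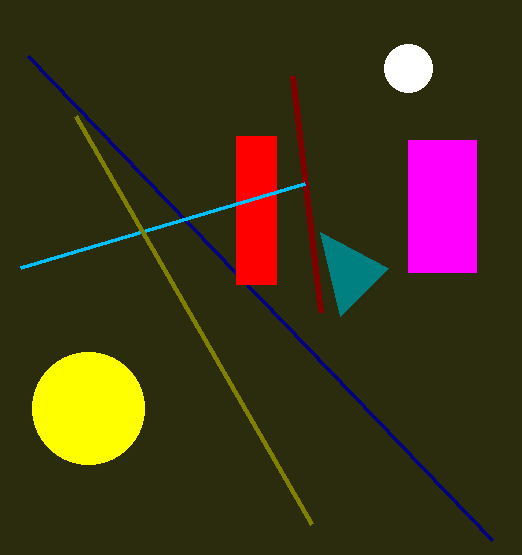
a_1 = 408; b_1 = 68; c_1 = 24; p_2 = 408; q_2 = 140; t_2 = 272; p_3 = 292; p_4 = 28; q_4 = 56; u_5 = 340; v_5 = 316; p_6 = 236; q_6 = 136; s_6 = 276; t_6 = 284; a_7 = 88; b_7 = 408; c_7 = 56; p_8 = 304; q_8 = 184; p_9 = 312; q_9 = 524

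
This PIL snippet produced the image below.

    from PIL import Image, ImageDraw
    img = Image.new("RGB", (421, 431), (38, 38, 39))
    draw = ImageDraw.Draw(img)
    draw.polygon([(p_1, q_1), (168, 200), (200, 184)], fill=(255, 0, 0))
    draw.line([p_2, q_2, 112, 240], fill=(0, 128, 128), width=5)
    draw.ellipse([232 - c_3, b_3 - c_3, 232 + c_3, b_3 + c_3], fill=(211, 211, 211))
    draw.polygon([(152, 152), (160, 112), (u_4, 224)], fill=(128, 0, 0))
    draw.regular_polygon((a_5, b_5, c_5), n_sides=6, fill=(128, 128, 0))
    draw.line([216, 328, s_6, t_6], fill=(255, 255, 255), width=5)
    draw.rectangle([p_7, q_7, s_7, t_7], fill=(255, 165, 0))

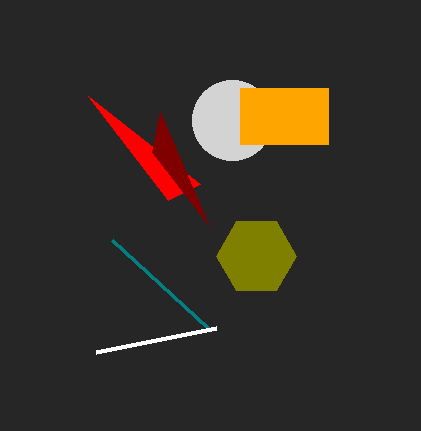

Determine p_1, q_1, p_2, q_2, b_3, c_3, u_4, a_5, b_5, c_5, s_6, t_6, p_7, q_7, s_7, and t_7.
p_1 = 88; q_1 = 96; p_2 = 208; q_2 = 328; b_3 = 120; c_3 = 40; u_4 = 208; a_5 = 256; b_5 = 256; c_5 = 40; s_6 = 96; t_6 = 352; p_7 = 240; q_7 = 88; s_7 = 328; t_7 = 144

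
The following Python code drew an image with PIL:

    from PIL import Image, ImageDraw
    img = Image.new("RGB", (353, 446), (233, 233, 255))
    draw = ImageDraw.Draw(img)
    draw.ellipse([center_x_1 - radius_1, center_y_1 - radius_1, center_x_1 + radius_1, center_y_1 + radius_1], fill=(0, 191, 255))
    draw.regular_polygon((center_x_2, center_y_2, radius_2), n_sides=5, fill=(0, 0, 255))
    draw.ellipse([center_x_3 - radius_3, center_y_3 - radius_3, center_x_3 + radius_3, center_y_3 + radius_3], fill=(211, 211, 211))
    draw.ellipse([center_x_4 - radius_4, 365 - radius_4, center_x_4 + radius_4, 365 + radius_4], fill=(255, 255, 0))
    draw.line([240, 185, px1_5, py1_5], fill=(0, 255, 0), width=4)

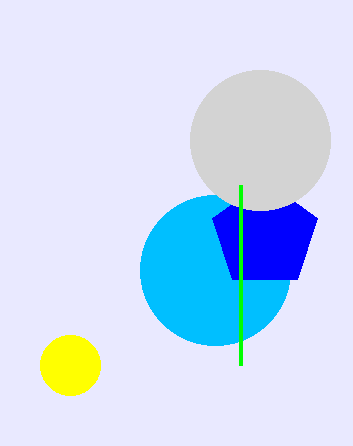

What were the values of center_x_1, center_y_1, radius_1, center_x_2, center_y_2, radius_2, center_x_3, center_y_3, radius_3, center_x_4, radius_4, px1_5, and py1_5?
center_x_1 = 215
center_y_1 = 270
radius_1 = 75
center_x_2 = 265
center_y_2 = 235
radius_2 = 55
center_x_3 = 260
center_y_3 = 140
radius_3 = 70
center_x_4 = 70
radius_4 = 30
px1_5 = 240
py1_5 = 365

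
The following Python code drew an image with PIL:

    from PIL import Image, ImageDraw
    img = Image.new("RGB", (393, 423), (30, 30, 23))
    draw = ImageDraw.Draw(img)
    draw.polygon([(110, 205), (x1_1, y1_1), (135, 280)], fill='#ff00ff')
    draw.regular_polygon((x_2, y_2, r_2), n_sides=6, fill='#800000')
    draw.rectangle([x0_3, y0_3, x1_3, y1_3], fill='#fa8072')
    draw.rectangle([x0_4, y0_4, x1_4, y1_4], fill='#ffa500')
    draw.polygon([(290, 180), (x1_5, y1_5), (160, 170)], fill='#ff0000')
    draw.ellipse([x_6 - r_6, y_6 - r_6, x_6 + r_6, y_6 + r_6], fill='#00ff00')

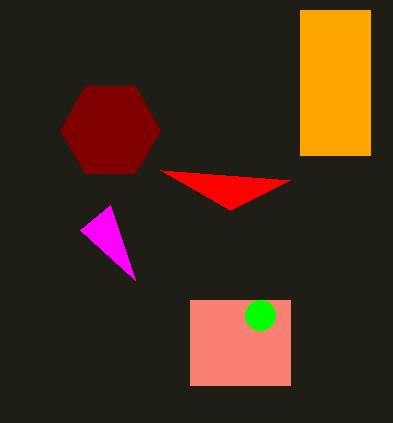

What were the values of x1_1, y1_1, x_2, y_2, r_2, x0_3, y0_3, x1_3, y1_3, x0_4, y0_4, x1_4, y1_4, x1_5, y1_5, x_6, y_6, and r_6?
x1_1 = 80
y1_1 = 230
x_2 = 110
y_2 = 130
r_2 = 50
x0_3 = 190
y0_3 = 300
x1_3 = 290
y1_3 = 385
x0_4 = 300
y0_4 = 10
x1_4 = 370
y1_4 = 155
x1_5 = 230
y1_5 = 210
x_6 = 260
y_6 = 315
r_6 = 15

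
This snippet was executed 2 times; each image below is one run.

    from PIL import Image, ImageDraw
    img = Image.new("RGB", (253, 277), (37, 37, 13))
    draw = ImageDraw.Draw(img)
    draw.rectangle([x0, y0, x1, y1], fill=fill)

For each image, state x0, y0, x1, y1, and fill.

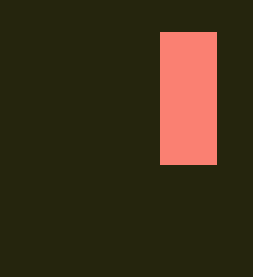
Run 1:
x0 = 160, y0 = 32, x1 = 216, y1 = 164, fill = 'salmon'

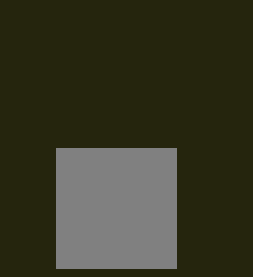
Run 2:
x0 = 56; y0 = 148; x1 = 176; y1 = 268; fill = 'gray'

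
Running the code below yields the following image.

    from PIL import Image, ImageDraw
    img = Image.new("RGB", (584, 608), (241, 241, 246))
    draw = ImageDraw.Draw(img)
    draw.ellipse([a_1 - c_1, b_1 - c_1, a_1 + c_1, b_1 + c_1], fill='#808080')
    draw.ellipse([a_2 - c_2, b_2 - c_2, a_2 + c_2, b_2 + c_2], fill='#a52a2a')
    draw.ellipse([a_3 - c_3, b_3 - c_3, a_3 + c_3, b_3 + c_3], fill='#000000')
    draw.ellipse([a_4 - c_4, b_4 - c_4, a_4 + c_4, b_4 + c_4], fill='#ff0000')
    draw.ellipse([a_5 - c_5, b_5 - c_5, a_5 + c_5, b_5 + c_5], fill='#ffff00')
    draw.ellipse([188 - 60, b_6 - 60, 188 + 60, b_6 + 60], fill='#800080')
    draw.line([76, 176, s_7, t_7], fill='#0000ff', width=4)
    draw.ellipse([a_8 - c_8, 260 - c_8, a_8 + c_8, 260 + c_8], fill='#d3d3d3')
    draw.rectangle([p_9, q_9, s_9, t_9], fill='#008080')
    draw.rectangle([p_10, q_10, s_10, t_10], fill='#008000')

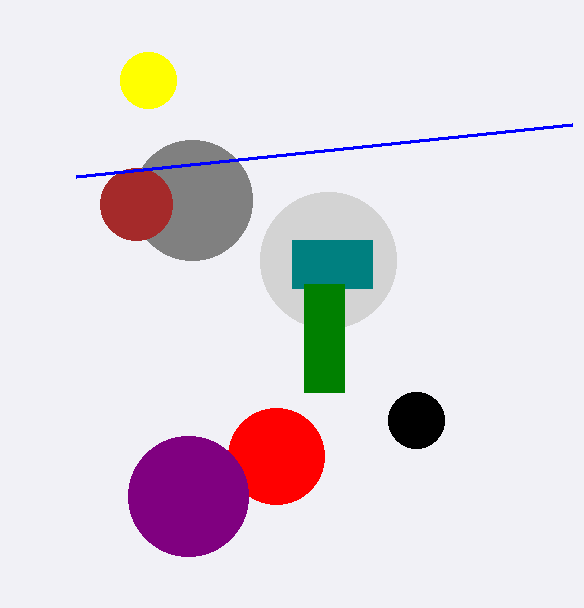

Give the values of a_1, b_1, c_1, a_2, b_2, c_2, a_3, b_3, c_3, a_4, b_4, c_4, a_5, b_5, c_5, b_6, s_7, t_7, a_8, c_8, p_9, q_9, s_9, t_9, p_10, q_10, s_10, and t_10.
a_1 = 192, b_1 = 200, c_1 = 60, a_2 = 136, b_2 = 204, c_2 = 36, a_3 = 416, b_3 = 420, c_3 = 28, a_4 = 276, b_4 = 456, c_4 = 48, a_5 = 148, b_5 = 80, c_5 = 28, b_6 = 496, s_7 = 572, t_7 = 124, a_8 = 328, c_8 = 68, p_9 = 292, q_9 = 240, s_9 = 372, t_9 = 288, p_10 = 304, q_10 = 284, s_10 = 344, t_10 = 392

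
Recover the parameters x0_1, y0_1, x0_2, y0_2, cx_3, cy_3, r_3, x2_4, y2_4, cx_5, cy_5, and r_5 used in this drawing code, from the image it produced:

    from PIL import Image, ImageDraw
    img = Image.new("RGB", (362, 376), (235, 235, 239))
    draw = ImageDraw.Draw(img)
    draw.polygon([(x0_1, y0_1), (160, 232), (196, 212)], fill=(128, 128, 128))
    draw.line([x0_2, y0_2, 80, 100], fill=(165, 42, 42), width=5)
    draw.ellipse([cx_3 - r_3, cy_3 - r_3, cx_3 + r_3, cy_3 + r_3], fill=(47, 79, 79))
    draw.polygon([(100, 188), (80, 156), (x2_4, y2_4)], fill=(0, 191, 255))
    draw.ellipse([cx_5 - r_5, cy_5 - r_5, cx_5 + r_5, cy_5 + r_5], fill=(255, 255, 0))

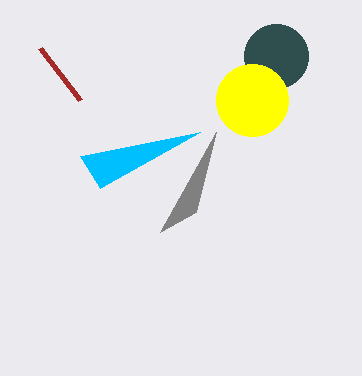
x0_1 = 216
y0_1 = 132
x0_2 = 40
y0_2 = 48
cx_3 = 276
cy_3 = 56
r_3 = 32
x2_4 = 200
y2_4 = 132
cx_5 = 252
cy_5 = 100
r_5 = 36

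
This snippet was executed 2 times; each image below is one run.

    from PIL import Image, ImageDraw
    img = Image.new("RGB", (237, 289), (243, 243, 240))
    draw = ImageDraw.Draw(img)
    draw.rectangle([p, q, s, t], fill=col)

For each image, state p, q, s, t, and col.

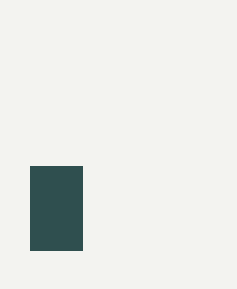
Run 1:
p = 30, q = 166, s = 82, t = 250, col = 'darkslategray'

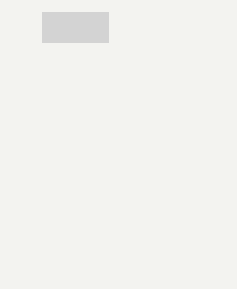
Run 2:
p = 42, q = 12, s = 108, t = 42, col = 'lightgray'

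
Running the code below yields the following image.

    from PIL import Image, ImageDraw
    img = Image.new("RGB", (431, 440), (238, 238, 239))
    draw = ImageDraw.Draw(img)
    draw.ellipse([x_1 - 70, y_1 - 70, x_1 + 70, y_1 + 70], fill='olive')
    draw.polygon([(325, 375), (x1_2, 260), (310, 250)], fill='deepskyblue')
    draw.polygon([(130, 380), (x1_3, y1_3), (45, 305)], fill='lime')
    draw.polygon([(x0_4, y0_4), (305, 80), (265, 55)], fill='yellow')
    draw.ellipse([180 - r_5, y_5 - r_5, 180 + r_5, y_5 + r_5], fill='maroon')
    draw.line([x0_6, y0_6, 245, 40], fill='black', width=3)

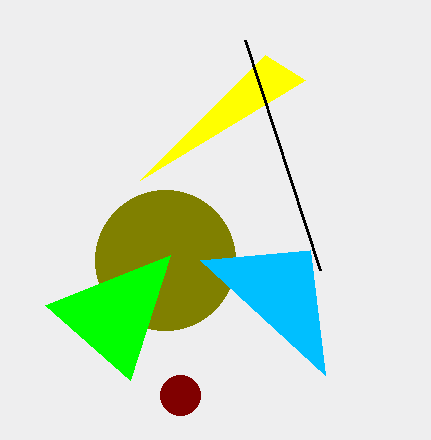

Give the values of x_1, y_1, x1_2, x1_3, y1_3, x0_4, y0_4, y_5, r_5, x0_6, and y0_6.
x_1 = 165; y_1 = 260; x1_2 = 200; x1_3 = 170; y1_3 = 255; x0_4 = 140; y0_4 = 180; y_5 = 395; r_5 = 20; x0_6 = 320; y0_6 = 270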